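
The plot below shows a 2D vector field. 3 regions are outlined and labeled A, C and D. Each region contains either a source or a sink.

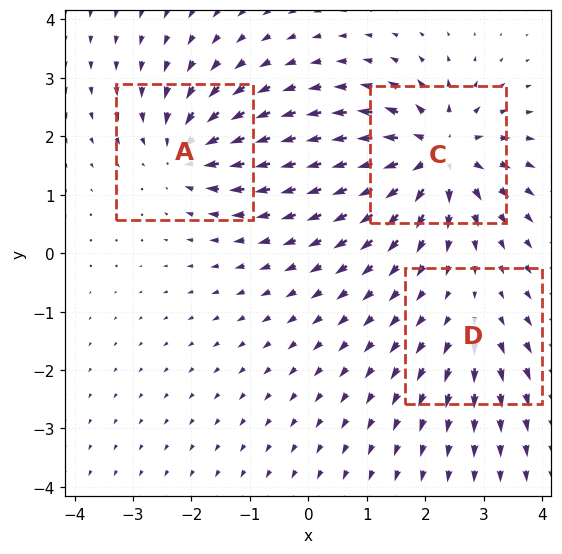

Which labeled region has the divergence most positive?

Divergence at each region's feature centre — A: about -4, C: about +6, D: about +2. Region C is most positive.

C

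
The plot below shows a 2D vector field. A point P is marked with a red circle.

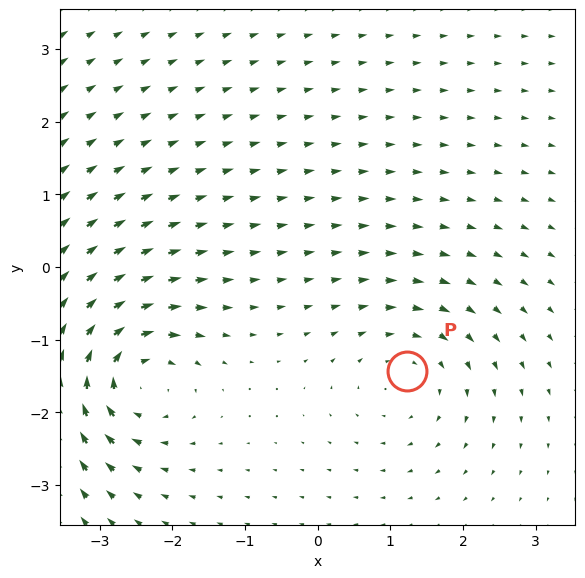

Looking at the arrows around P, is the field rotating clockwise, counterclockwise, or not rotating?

clockwise

Near P at (1.2, -1.4) the arrows circulate clockwise. The curl (z-component) there is about -3; negative curl means clockwise rotation.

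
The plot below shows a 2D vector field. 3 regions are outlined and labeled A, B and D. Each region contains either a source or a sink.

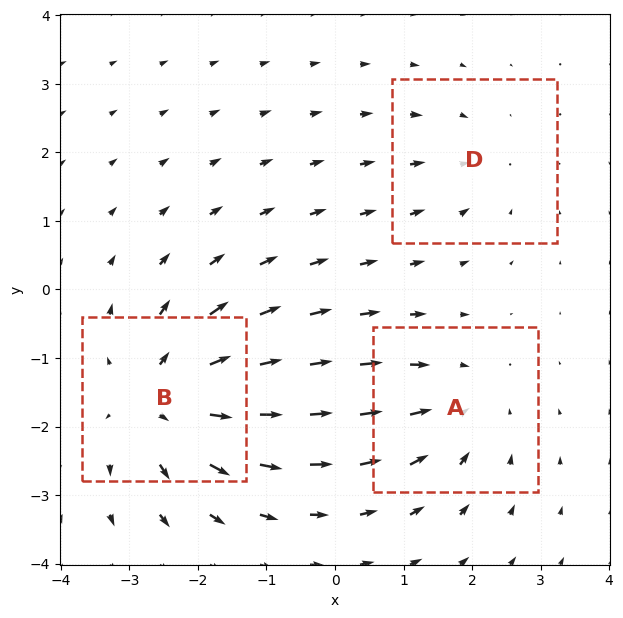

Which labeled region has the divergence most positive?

B

Divergence at each region's feature centre — A: about -3, B: about +5, D: about -2. Region B is most positive.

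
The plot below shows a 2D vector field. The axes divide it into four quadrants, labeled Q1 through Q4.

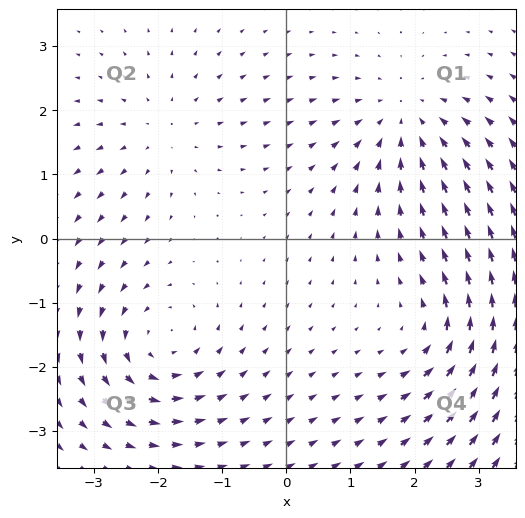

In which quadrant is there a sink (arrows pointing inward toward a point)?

Q1

The sink sits at approximately (1.9, 1.9), which lies in quadrant Q1. The divergence there is about -4, negative as expected for a sink.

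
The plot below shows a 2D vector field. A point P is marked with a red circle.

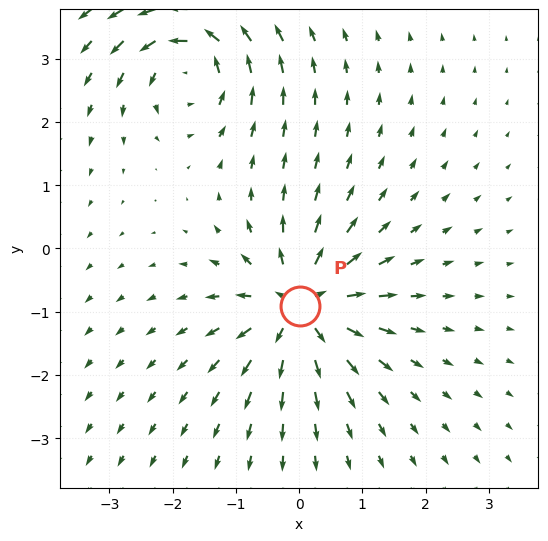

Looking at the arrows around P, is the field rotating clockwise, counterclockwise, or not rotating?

not rotating

Near P at (0.0, -0.9) the arrows show no circulation. The curl there is ≈0.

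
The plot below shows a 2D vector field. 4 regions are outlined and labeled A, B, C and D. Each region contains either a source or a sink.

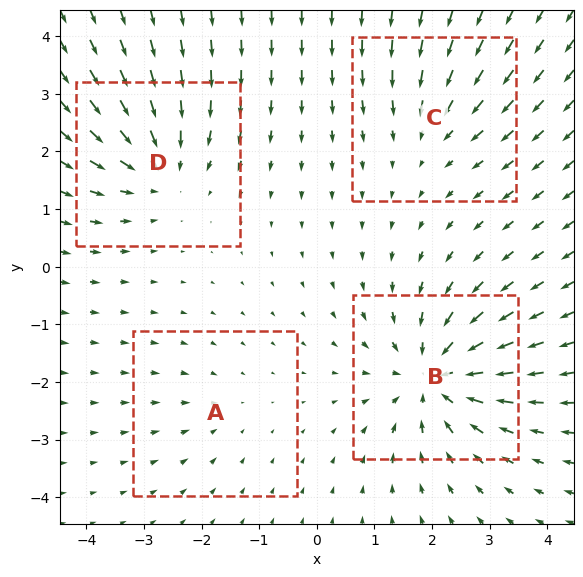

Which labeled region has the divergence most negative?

Divergence at each region's feature centre — A: about -2, B: about -7, C: about -3, D: about -5. Region B is most negative.

B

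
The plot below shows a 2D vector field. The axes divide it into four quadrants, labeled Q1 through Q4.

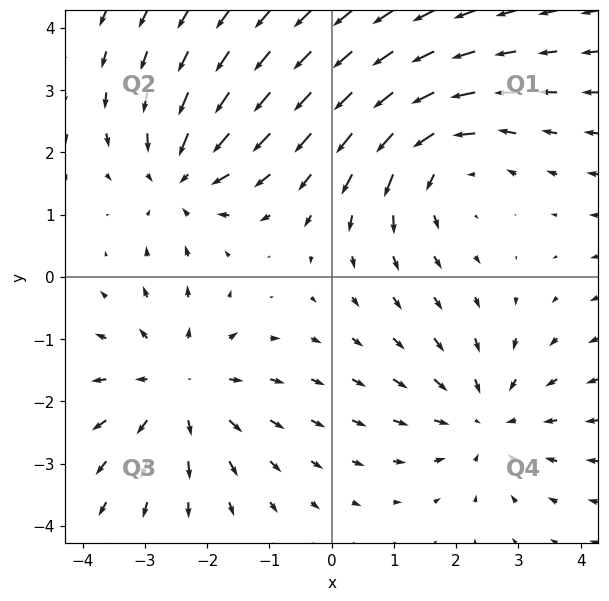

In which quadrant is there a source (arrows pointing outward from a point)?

Q3

The source sits at approximately (-2.5, -1.8), which lies in quadrant Q3. The divergence there is about +3, positive as expected for a source.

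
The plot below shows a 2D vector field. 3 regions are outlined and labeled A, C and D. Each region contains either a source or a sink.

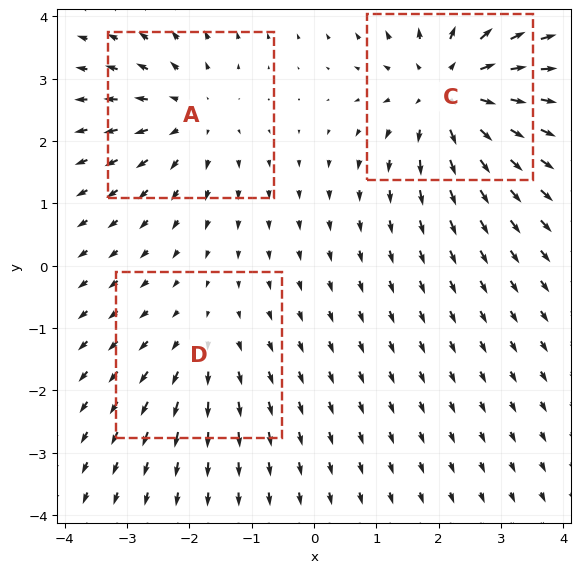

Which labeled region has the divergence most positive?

Divergence at each region's feature centre — A: about +3, C: about +5, D: about +2. Region C is most positive.

C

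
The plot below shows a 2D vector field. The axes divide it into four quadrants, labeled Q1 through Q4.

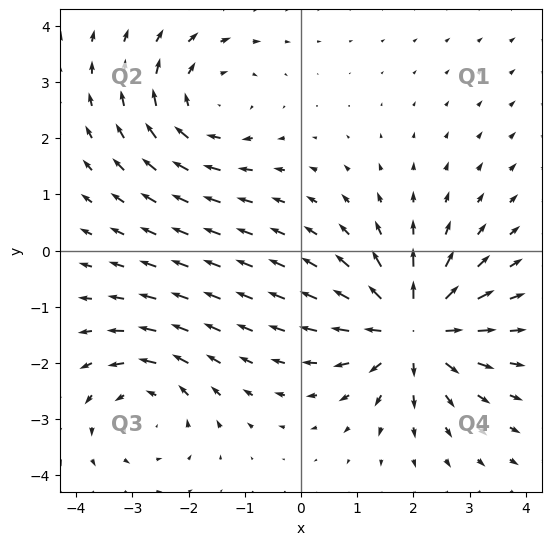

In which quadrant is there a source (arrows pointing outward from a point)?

Q4

The source sits at approximately (2.0, -1.4), which lies in quadrant Q4. The divergence there is about +6, positive as expected for a source.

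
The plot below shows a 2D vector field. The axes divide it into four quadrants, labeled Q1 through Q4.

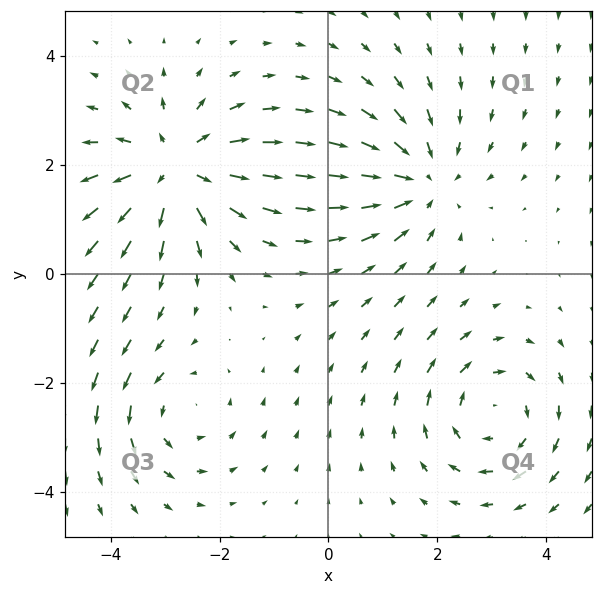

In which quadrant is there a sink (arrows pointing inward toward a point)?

The sink sits at approximately (1.7, 1.7), which lies in quadrant Q1. The divergence there is about -4, negative as expected for a sink.

Q1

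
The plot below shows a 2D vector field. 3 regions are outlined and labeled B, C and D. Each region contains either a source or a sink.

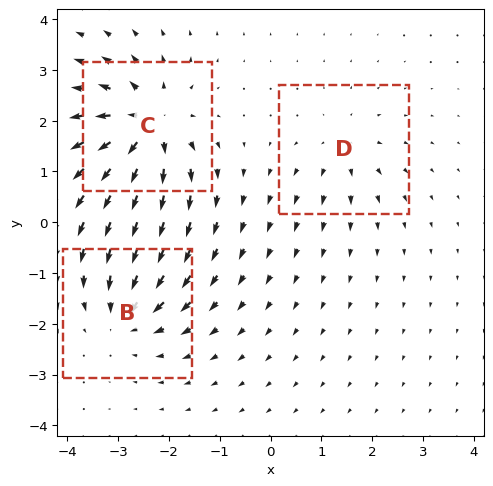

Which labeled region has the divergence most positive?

Divergence at each region's feature centre — B: about -4, C: about +6, D: about +3. Region C is most positive.

C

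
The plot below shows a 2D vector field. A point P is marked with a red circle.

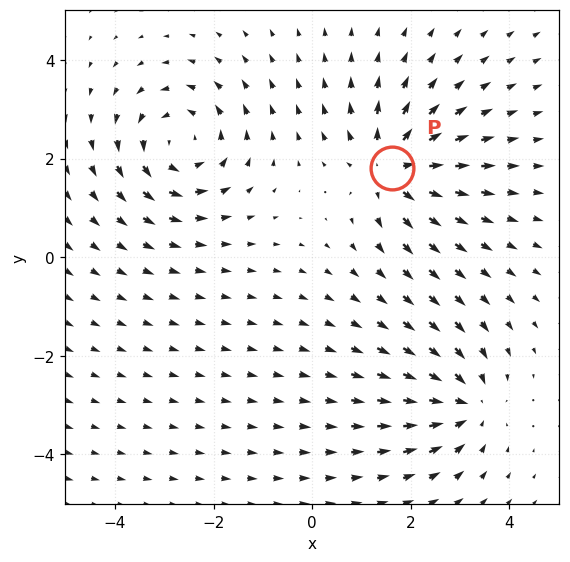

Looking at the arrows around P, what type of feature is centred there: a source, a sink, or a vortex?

At P (1.6, 1.8) the arrows spread outward. Divergence about +5, curl ≈0 — positive divergence with near-zero curl is a source.

source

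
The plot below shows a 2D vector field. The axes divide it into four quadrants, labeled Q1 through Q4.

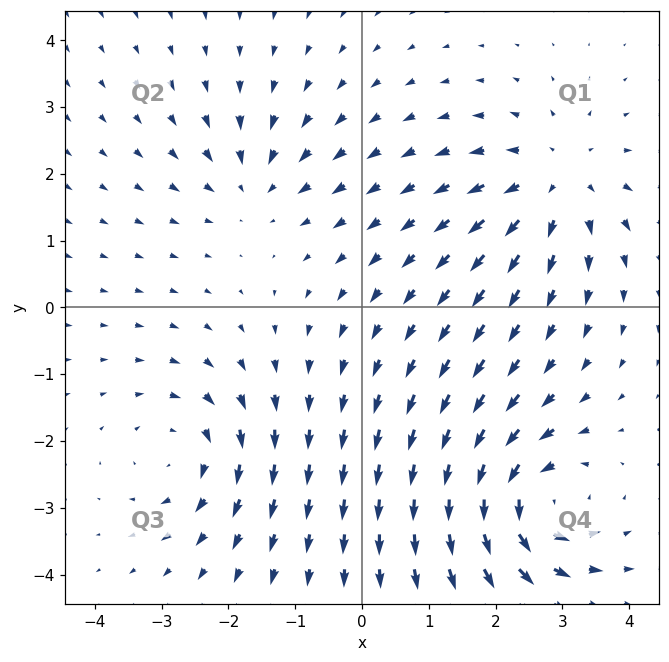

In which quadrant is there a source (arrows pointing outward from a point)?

Q1

The source sits at approximately (2.9, 1.9), which lies in quadrant Q1. The divergence there is about +4, positive as expected for a source.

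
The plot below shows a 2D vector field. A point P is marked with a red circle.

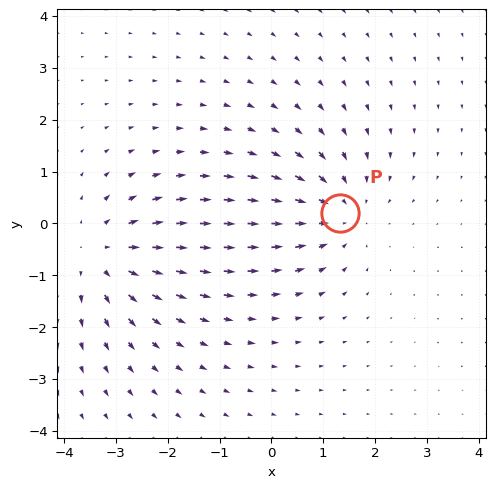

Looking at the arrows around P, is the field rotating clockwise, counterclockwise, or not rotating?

Near P at (1.3, 0.2) the arrows show no circulation. The curl there is ≈0.

not rotating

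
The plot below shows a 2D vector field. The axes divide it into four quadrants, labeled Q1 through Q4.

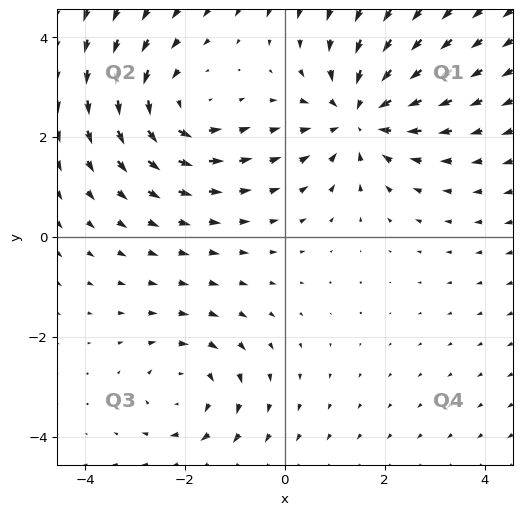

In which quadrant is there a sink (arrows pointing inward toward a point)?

Q1

The sink sits at approximately (1.5, 2.4), which lies in quadrant Q1. The divergence there is about -4, negative as expected for a sink.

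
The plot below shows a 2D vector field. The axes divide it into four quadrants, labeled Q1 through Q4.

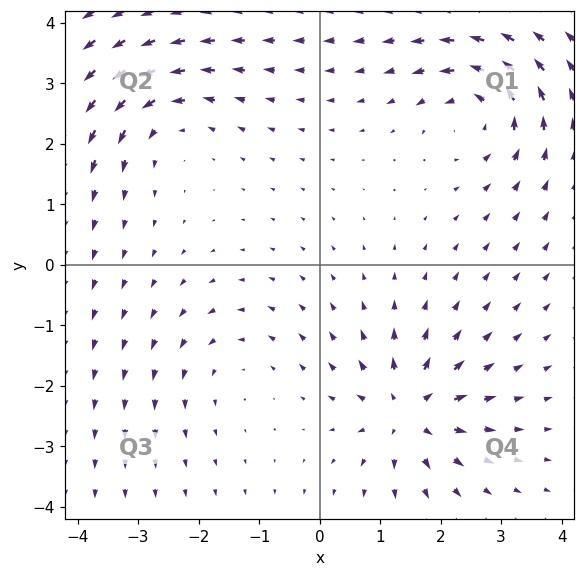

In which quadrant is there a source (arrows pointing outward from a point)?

The source sits at approximately (1.5, -2.4), which lies in quadrant Q4. The divergence there is about +7, positive as expected for a source.

Q4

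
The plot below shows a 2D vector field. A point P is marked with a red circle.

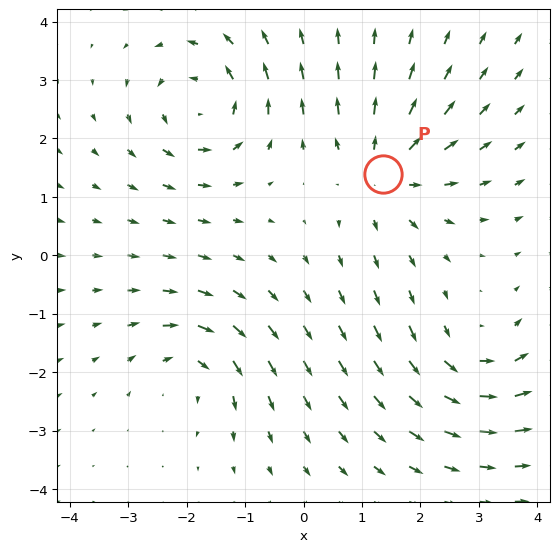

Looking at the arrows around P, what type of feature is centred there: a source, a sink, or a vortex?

source

At P (1.4, 1.4) the arrows spread outward. Divergence about +5, curl ≈0 — positive divergence with near-zero curl is a source.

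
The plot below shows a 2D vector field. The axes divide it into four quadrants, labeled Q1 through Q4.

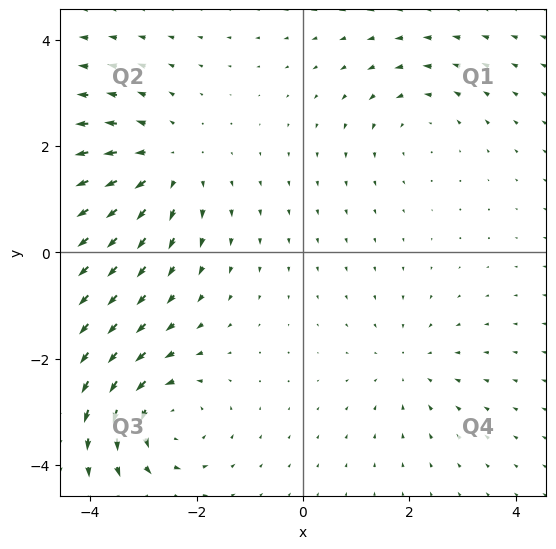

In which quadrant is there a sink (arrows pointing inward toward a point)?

Q4

The sink sits at approximately (2.0, -2.1), which lies in quadrant Q4. The divergence there is about -3, negative as expected for a sink.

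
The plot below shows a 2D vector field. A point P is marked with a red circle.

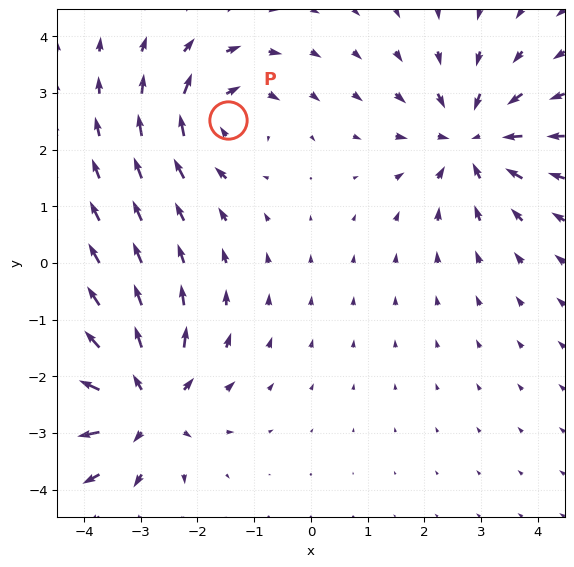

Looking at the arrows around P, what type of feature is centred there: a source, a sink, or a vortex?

At P (-1.5, 2.5) the arrows circulate clockwise. Divergence ≈0, curl about -4 — near-zero divergence with nonzero curl is a vortex.

vortex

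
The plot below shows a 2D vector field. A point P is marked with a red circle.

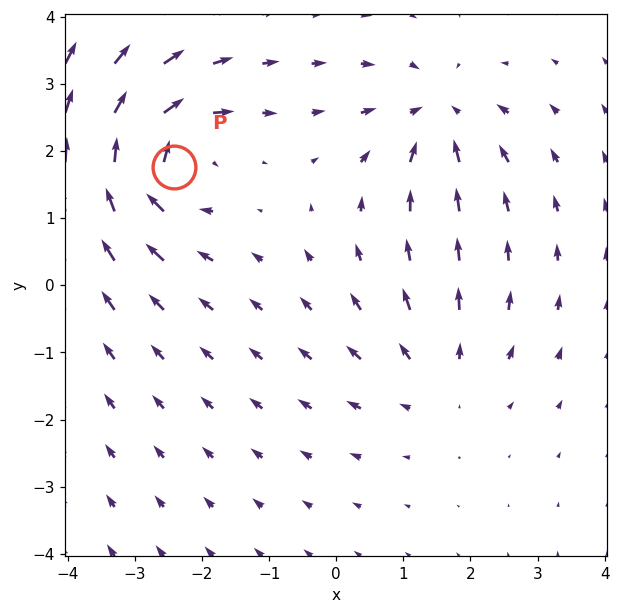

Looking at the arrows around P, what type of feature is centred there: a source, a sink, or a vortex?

At P (-2.4, 1.8) the arrows circulate clockwise. Divergence ≈0, curl about -6 — near-zero divergence with nonzero curl is a vortex.

vortex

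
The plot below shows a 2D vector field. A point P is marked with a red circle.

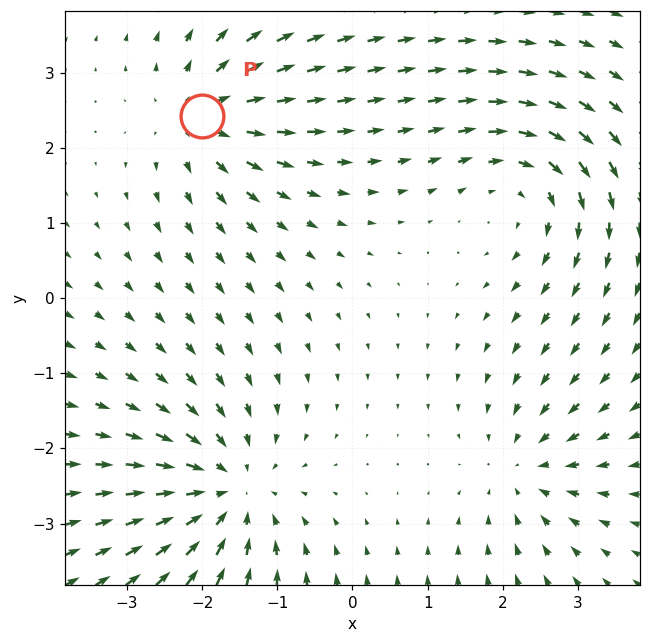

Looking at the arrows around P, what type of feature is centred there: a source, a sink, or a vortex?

At P (-2.0, 2.4) the arrows spread outward. Divergence about +4, curl ≈0 — positive divergence with near-zero curl is a source.

source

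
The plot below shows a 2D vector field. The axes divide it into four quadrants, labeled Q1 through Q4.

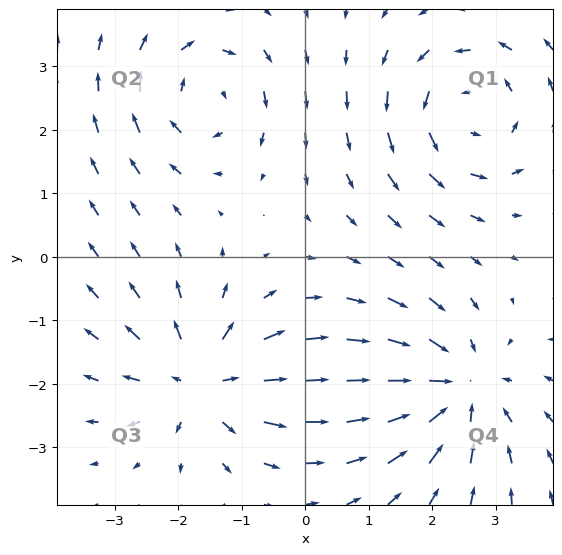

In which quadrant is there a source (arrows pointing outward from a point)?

Q3

The source sits at approximately (-1.6, -2.0), which lies in quadrant Q3. The divergence there is about +5, positive as expected for a source.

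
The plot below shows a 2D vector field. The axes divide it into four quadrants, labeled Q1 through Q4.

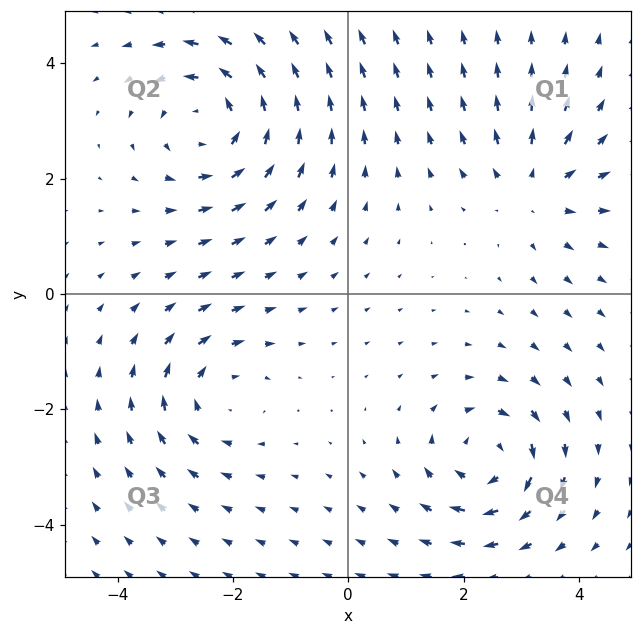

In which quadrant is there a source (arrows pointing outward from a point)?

The source sits at approximately (3.2, 1.8), which lies in quadrant Q1. The divergence there is about +3, positive as expected for a source.

Q1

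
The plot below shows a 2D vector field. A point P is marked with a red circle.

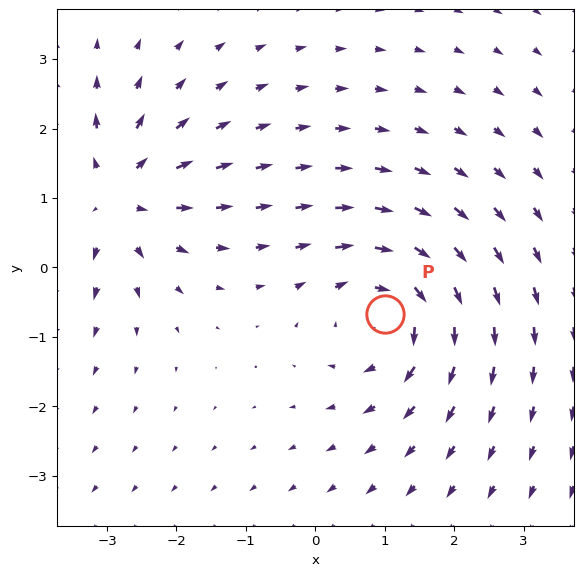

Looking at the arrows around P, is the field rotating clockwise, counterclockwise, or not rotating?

Near P at (1.0, -0.7) the arrows circulate clockwise. The curl (z-component) there is about -4; negative curl means clockwise rotation.

clockwise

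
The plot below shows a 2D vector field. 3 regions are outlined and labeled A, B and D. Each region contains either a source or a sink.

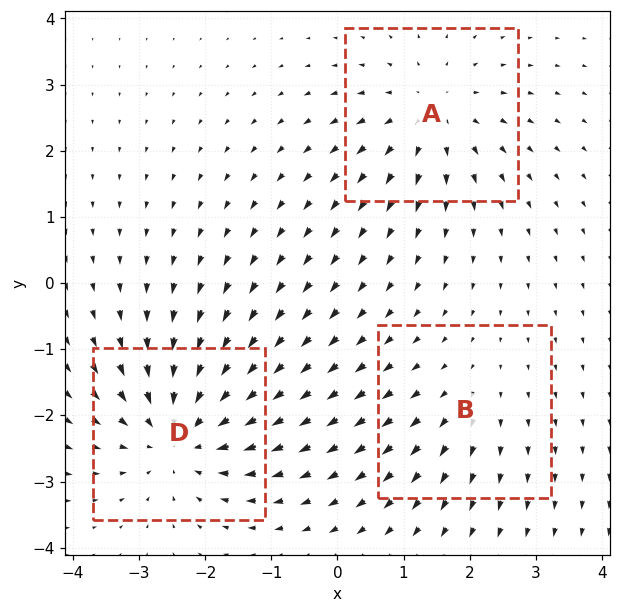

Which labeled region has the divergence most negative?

Divergence at each region's feature centre — A: about +3, B: about +2, D: about -4. Region D is most negative.

D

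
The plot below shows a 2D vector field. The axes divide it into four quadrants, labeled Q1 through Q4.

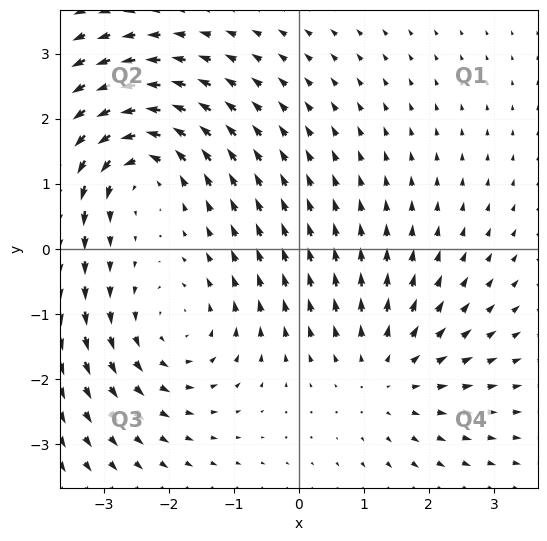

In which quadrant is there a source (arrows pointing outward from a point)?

Q4

The source sits at approximately (1.4, -1.9), which lies in quadrant Q4. The divergence there is about +3, positive as expected for a source.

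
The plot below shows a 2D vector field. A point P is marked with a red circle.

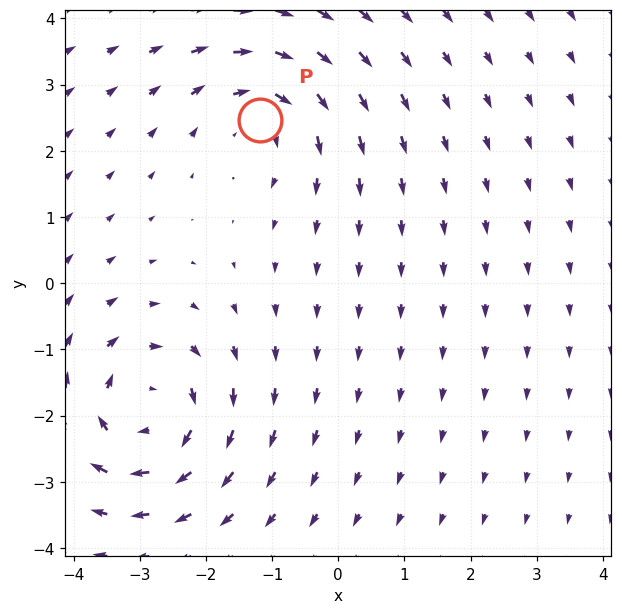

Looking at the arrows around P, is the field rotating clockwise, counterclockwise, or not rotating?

clockwise

Near P at (-1.2, 2.5) the arrows circulate clockwise. The curl (z-component) there is about -4; negative curl means clockwise rotation.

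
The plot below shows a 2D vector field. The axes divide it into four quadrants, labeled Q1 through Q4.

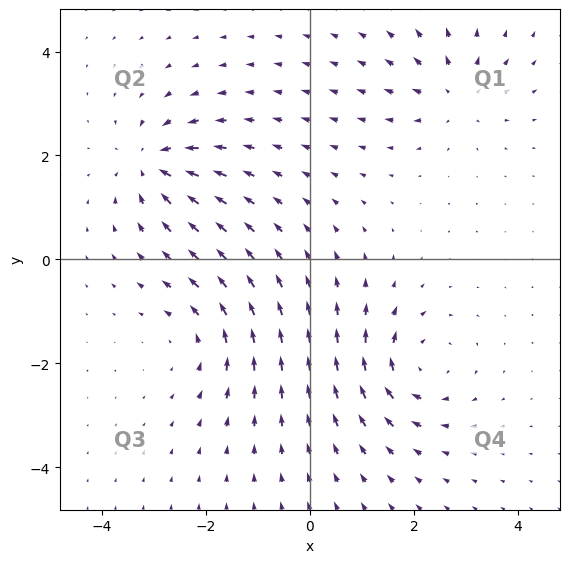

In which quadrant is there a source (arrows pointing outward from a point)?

The source sits at approximately (2.8, 3.2), which lies in quadrant Q1. The divergence there is about +4, positive as expected for a source.

Q1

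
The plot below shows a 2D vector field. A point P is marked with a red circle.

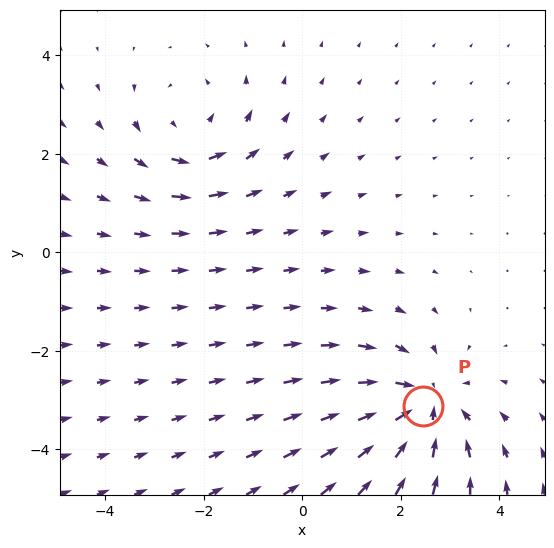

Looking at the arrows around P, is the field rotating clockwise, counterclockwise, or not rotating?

Near P at (2.5, -3.1) the arrows show no circulation. The curl there is ≈0.

not rotating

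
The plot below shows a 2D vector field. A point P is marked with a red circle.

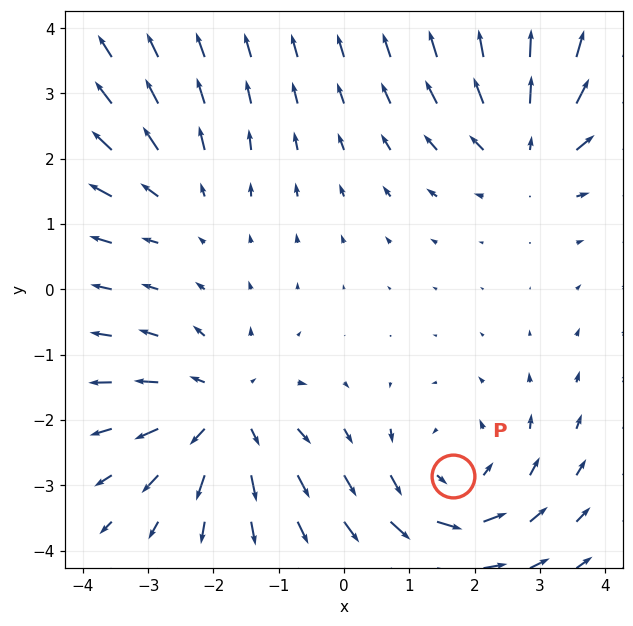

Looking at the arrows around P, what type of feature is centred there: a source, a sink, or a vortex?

At P (1.7, -2.8) the arrows circulate counterclockwise. Divergence ≈0, curl about +4 — near-zero divergence with nonzero curl is a vortex.

vortex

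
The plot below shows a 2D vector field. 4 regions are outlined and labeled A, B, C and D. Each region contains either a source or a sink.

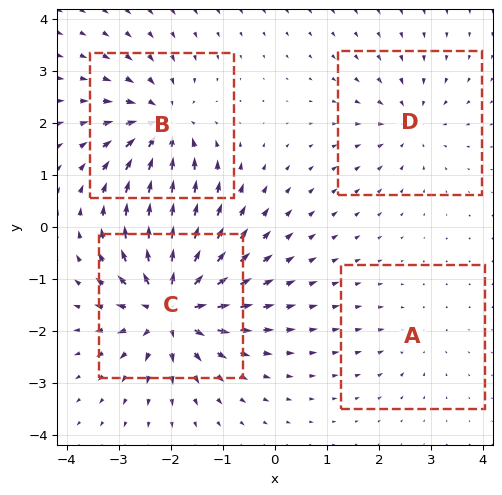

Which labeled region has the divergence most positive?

Divergence at each region's feature centre — A: about -2, B: about -6, C: about +9, D: about -4. Region C is most positive.

C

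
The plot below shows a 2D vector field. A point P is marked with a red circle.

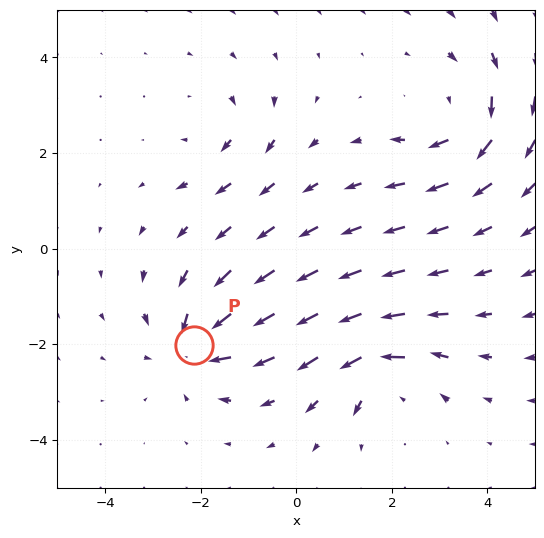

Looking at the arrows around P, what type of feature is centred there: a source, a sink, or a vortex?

At P (-2.1, -2.0) the arrows converge inward. Divergence about -6, curl ≈0 — negative divergence with near-zero curl is a sink.

sink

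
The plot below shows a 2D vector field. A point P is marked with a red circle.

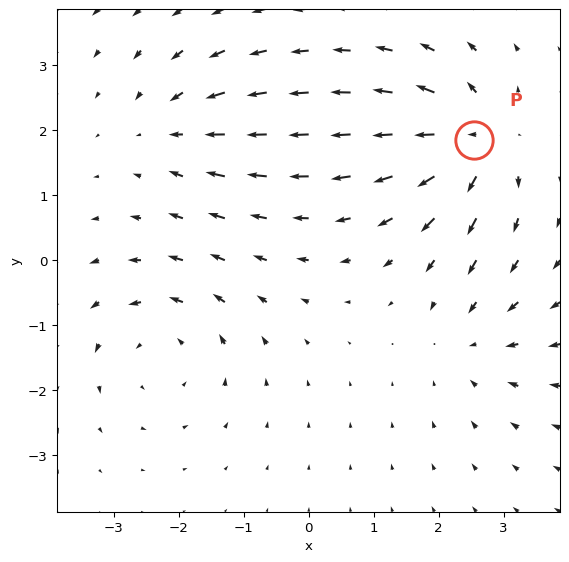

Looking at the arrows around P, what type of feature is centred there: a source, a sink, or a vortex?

source

At P (2.5, 1.8) the arrows spread outward. Divergence about +6, curl ≈0 — positive divergence with near-zero curl is a source.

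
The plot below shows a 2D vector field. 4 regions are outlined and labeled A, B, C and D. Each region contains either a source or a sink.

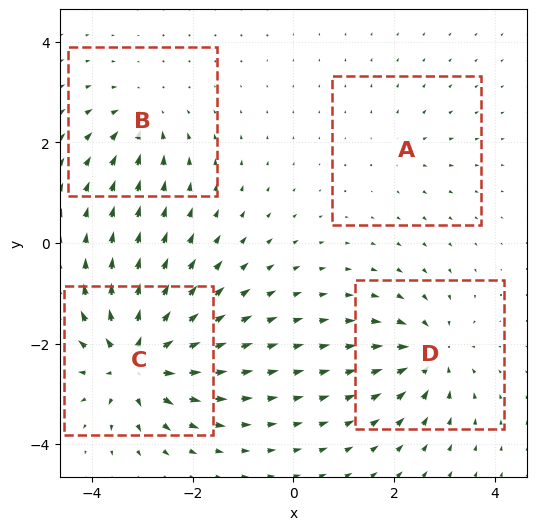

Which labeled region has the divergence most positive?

C

Divergence at each region's feature centre — A: about +2, B: about -4, C: about +9, D: about -6. Region C is most positive.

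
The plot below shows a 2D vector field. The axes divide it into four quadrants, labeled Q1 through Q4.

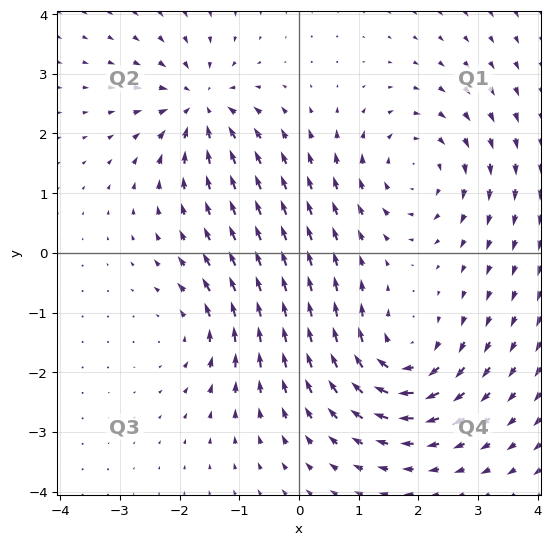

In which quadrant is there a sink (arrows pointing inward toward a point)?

The sink sits at approximately (-1.7, 2.5), which lies in quadrant Q2. The divergence there is about -5, negative as expected for a sink.

Q2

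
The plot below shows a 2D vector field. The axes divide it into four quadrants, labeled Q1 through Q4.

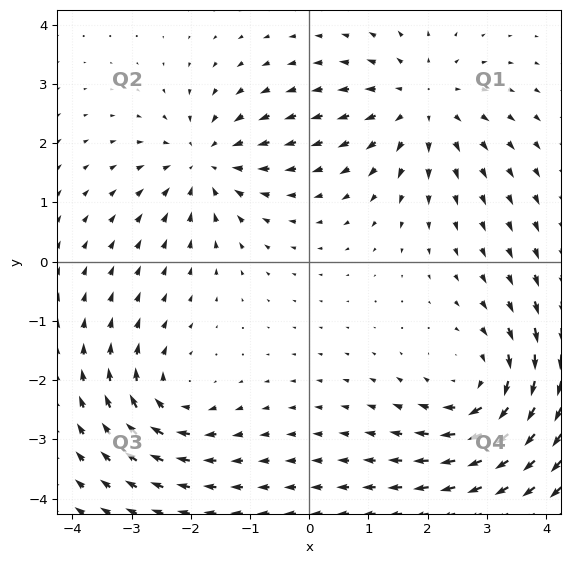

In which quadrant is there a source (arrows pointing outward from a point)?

Q1

The source sits at approximately (1.9, 2.7), which lies in quadrant Q1. The divergence there is about +4, positive as expected for a source.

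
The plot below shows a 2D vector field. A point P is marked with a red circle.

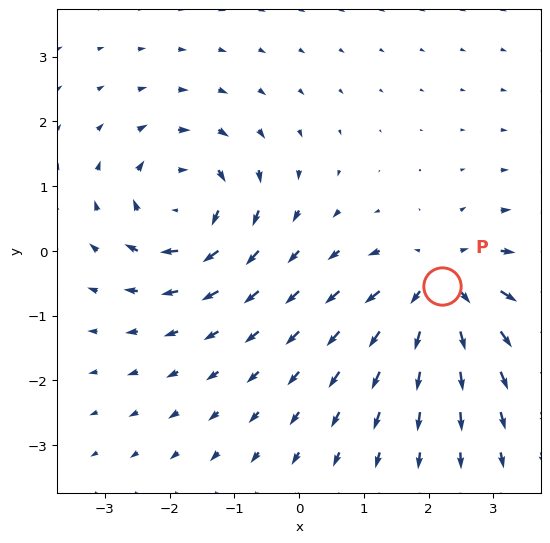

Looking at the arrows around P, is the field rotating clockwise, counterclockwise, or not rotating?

Near P at (2.2, -0.5) the arrows show no circulation. The curl there is ≈0.

not rotating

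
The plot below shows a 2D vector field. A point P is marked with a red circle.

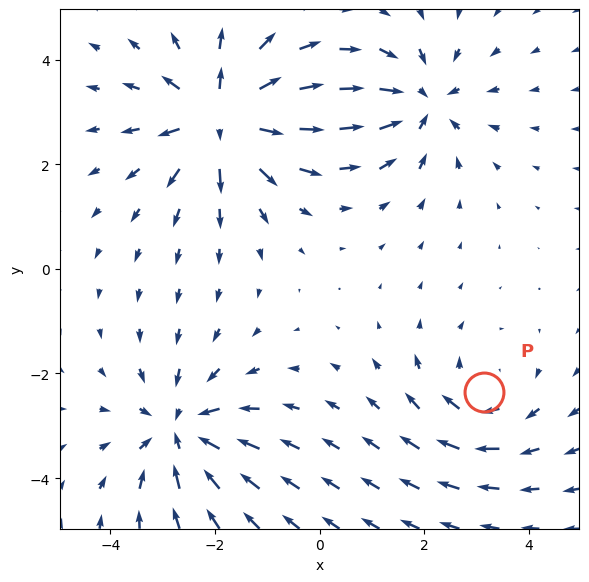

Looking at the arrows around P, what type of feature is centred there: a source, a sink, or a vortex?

At P (3.1, -2.4) the arrows circulate clockwise. Divergence ≈0, curl about -3 — near-zero divergence with nonzero curl is a vortex.

vortex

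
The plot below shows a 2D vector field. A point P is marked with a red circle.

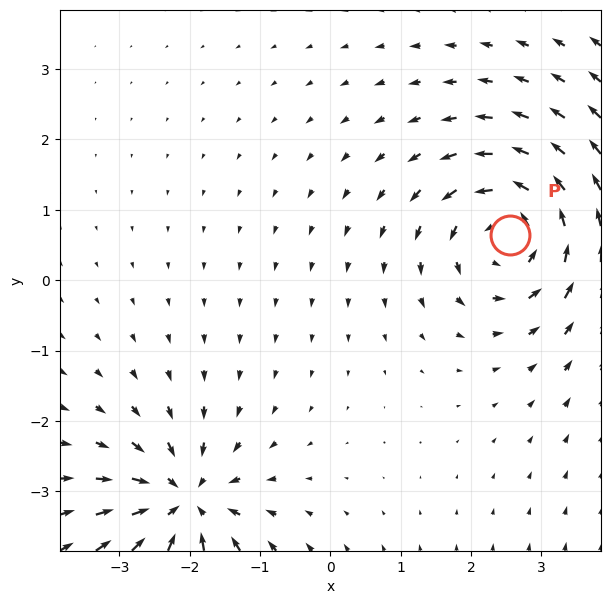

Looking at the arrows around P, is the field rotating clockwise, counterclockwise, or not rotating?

Near P at (2.5, 0.6) the arrows circulate counterclockwise. The curl (z-component) there is about +5; positive curl means counterclockwise rotation.

counterclockwise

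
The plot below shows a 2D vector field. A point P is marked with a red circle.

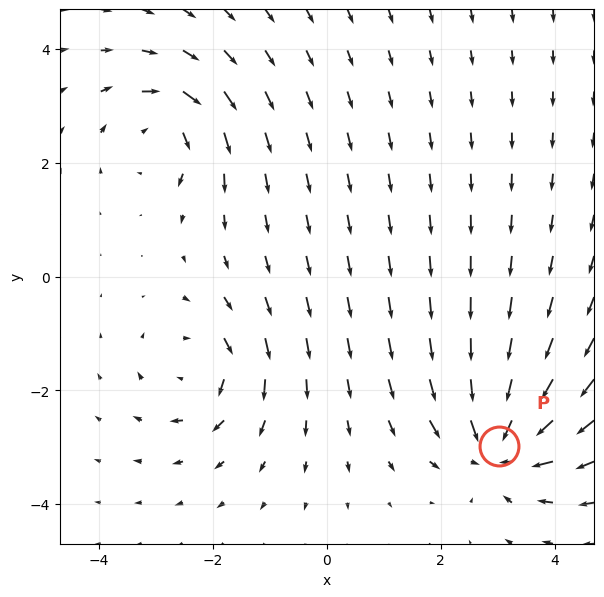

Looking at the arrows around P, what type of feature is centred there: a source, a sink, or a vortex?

At P (3.0, -3.0) the arrows converge inward. Divergence about -5, curl ≈0 — negative divergence with near-zero curl is a sink.

sink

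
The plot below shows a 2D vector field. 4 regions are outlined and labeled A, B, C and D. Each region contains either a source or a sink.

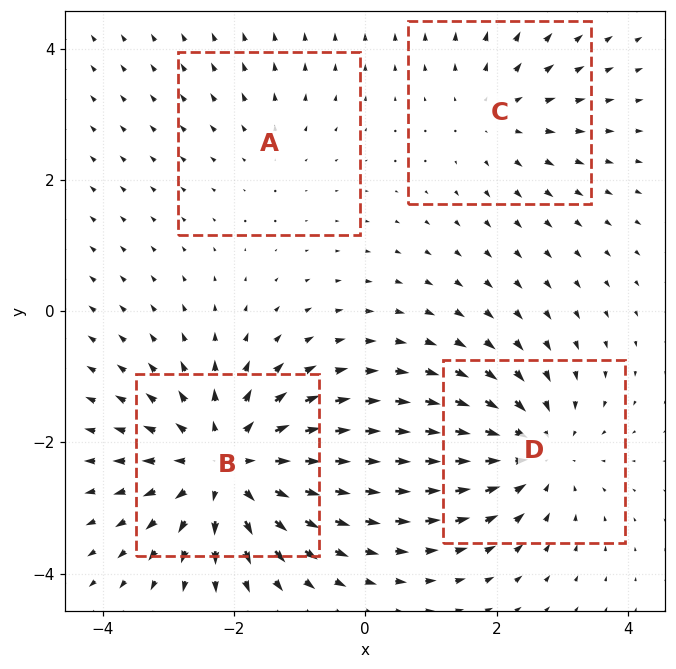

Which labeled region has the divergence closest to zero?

A

Divergence at each region's feature centre — A: about +2, B: about +6, C: about +3, D: about -4. Region A is closest to zero.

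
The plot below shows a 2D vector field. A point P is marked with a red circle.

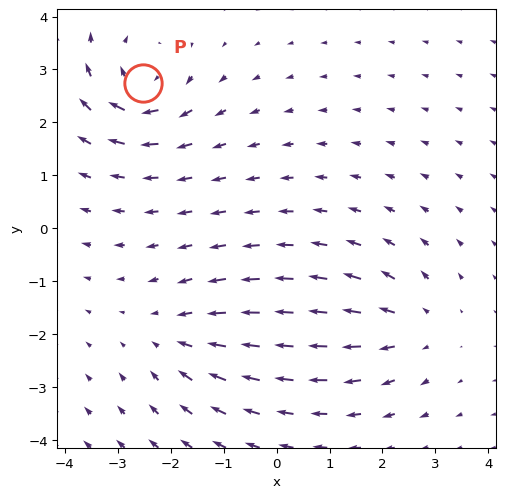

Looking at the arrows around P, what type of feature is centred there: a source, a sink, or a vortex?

vortex

At P (-2.5, 2.8) the arrows circulate clockwise. Divergence ≈0, curl about -5 — near-zero divergence with nonzero curl is a vortex.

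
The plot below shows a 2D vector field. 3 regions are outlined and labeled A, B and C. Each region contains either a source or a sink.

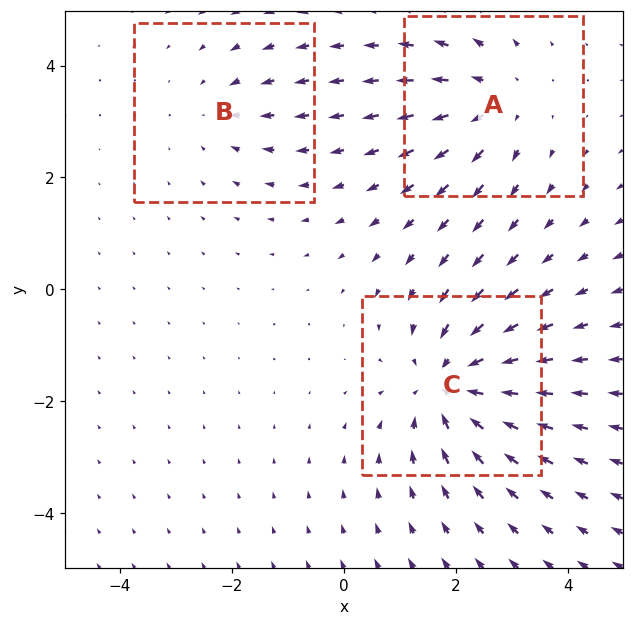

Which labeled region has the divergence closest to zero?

Divergence at each region's feature centre — A: about +3, B: about -2, C: about -4. Region B is closest to zero.

B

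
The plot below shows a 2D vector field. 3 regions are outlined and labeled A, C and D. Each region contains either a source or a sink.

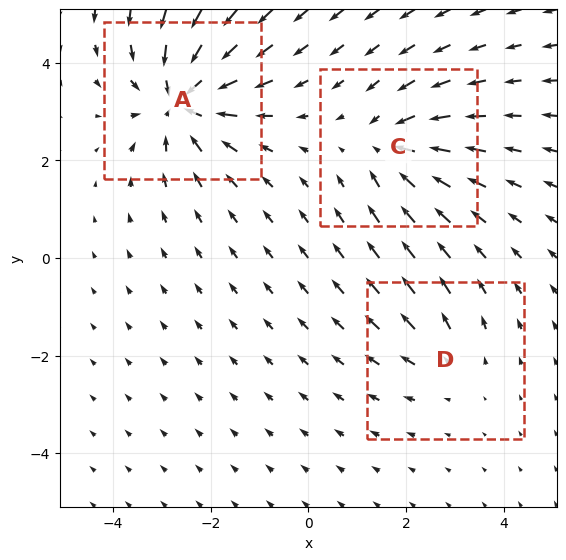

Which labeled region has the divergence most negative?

Divergence at each region's feature centre — A: about -6, C: about -4, D: about +2. Region A is most negative.

A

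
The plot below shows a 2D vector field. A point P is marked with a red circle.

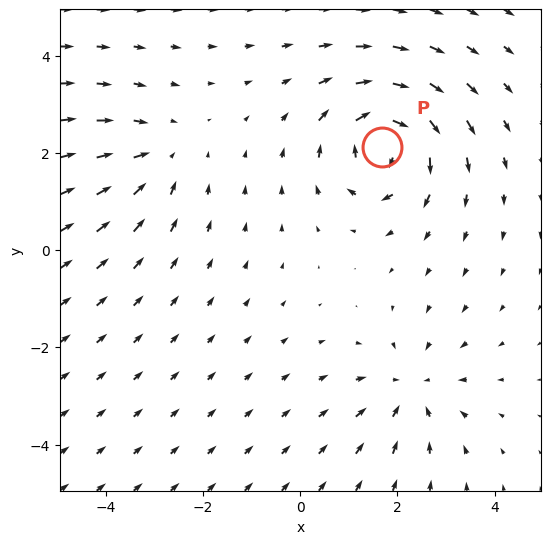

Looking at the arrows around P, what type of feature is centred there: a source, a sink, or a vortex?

vortex

At P (1.7, 2.1) the arrows circulate clockwise. Divergence ≈0, curl about -6 — near-zero divergence with nonzero curl is a vortex.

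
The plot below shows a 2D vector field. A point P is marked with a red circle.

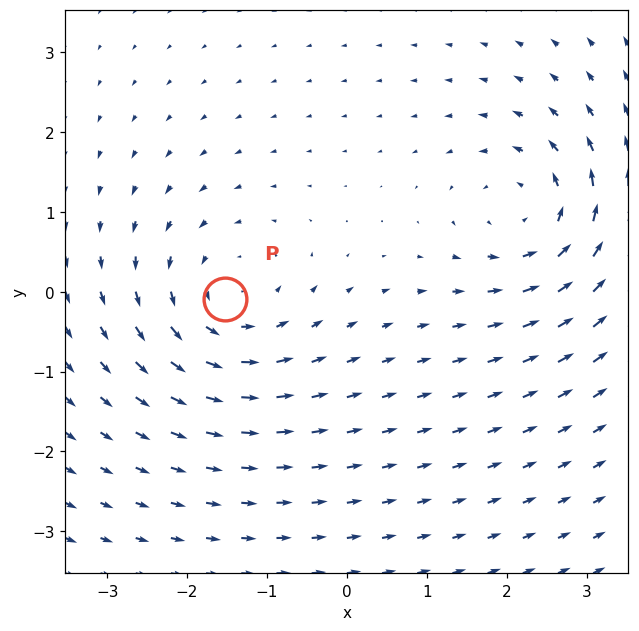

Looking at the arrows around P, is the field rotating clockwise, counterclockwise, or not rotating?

counterclockwise

Near P at (-1.5, -0.1) the arrows circulate counterclockwise. The curl (z-component) there is about +4; positive curl means counterclockwise rotation.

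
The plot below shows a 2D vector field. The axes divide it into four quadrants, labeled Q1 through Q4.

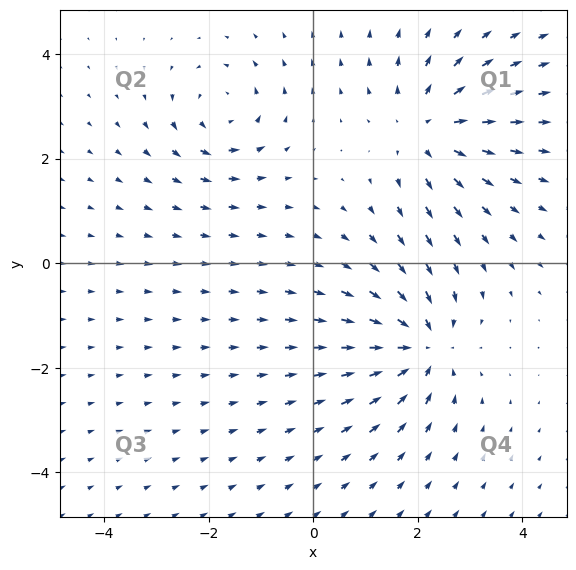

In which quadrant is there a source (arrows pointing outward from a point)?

Q1

The source sits at approximately (2.2, 2.6), which lies in quadrant Q1. The divergence there is about +4, positive as expected for a source.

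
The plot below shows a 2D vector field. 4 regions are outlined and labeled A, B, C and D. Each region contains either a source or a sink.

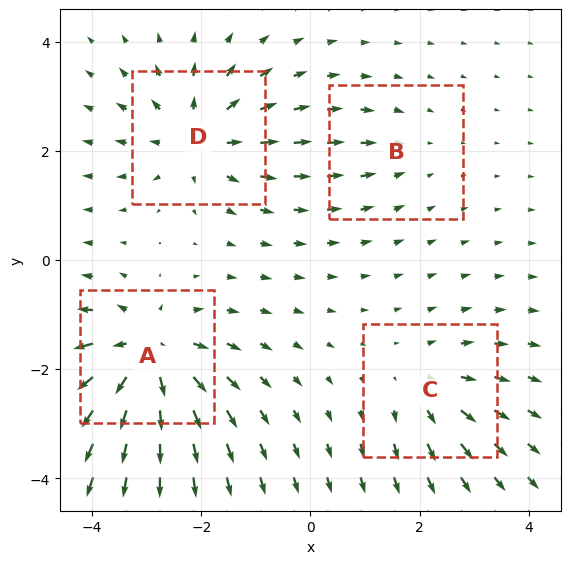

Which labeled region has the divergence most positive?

Divergence at each region's feature centre — A: about +7, B: about -2, C: about +4, D: about +5. Region A is most positive.

A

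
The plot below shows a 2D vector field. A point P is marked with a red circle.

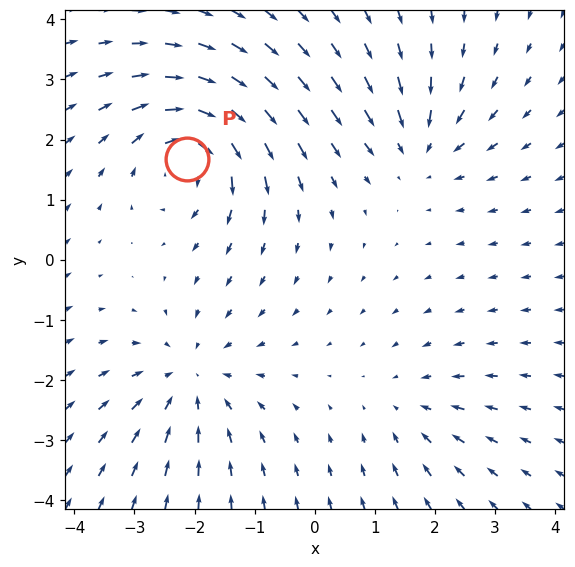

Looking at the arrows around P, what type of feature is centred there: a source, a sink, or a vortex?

At P (-2.1, 1.7) the arrows circulate clockwise. Divergence ≈0, curl about -6 — near-zero divergence with nonzero curl is a vortex.

vortex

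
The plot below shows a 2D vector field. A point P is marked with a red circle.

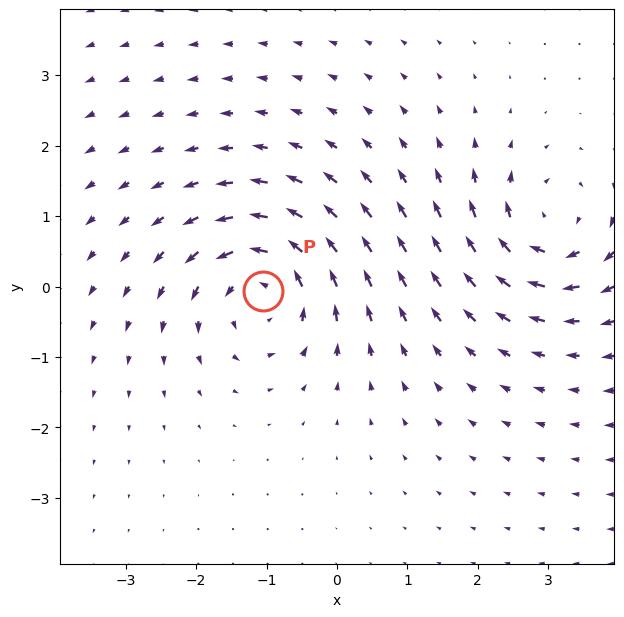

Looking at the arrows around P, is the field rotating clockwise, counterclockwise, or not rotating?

counterclockwise

Near P at (-1.0, -0.1) the arrows circulate counterclockwise. The curl (z-component) there is about +6; positive curl means counterclockwise rotation.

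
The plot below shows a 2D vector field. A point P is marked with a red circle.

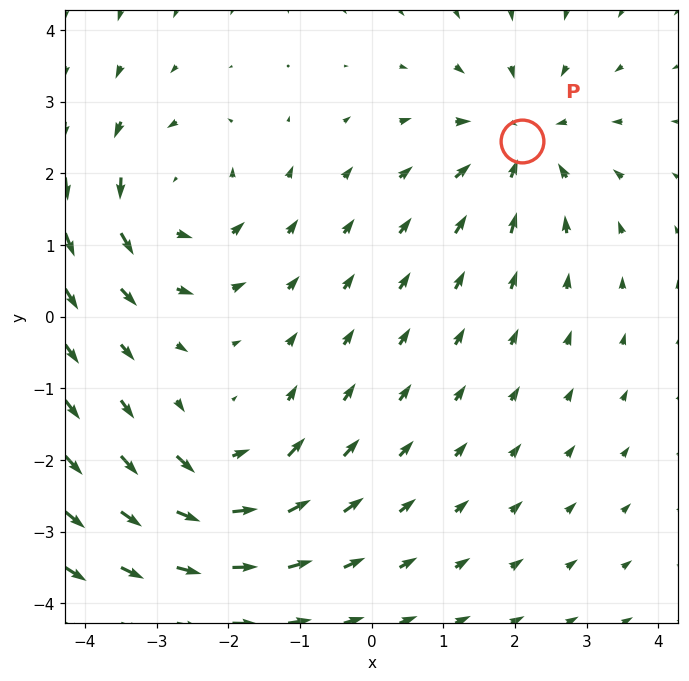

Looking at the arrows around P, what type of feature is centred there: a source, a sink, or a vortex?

At P (2.1, 2.5) the arrows converge inward. Divergence about -3, curl ≈0 — negative divergence with near-zero curl is a sink.

sink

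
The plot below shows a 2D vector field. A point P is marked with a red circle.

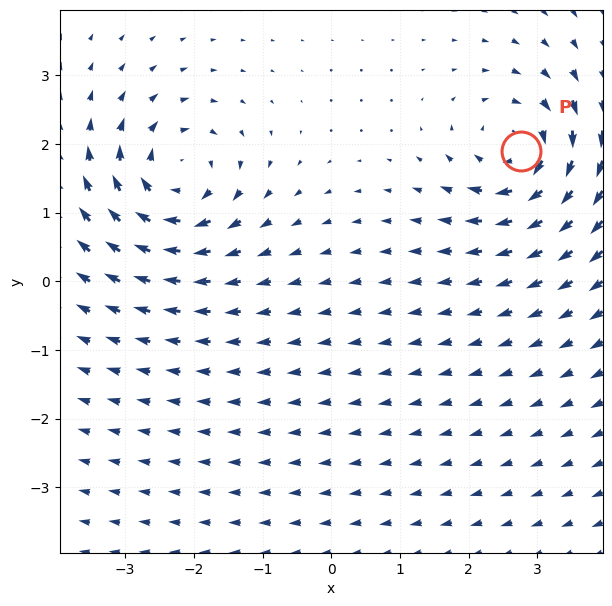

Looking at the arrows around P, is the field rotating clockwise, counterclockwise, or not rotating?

clockwise

Near P at (2.8, 1.9) the arrows circulate clockwise. The curl (z-component) there is about -7; negative curl means clockwise rotation.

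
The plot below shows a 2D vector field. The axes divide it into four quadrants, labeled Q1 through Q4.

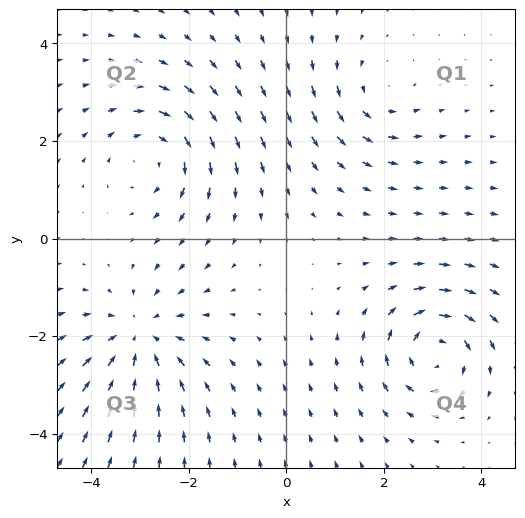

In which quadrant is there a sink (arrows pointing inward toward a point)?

The sink sits at approximately (-3.0, -2.0), which lies in quadrant Q3. The divergence there is about -4, negative as expected for a sink.

Q3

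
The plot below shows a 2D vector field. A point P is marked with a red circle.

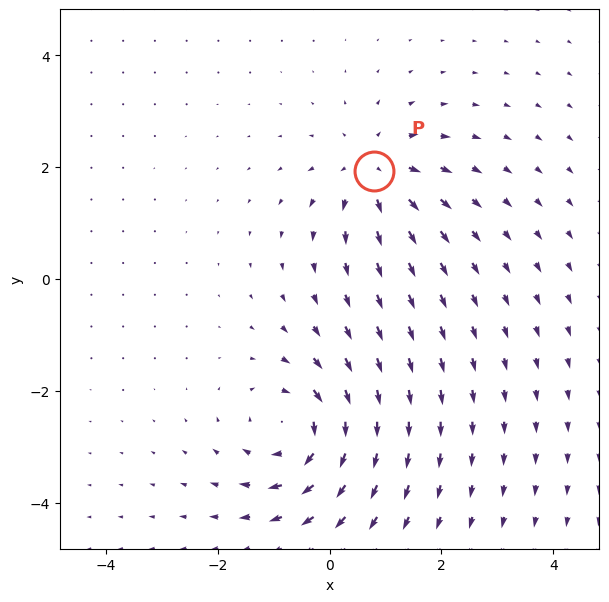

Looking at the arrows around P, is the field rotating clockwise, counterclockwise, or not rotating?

Near P at (0.8, 1.9) the arrows show no circulation. The curl there is ≈0.

not rotating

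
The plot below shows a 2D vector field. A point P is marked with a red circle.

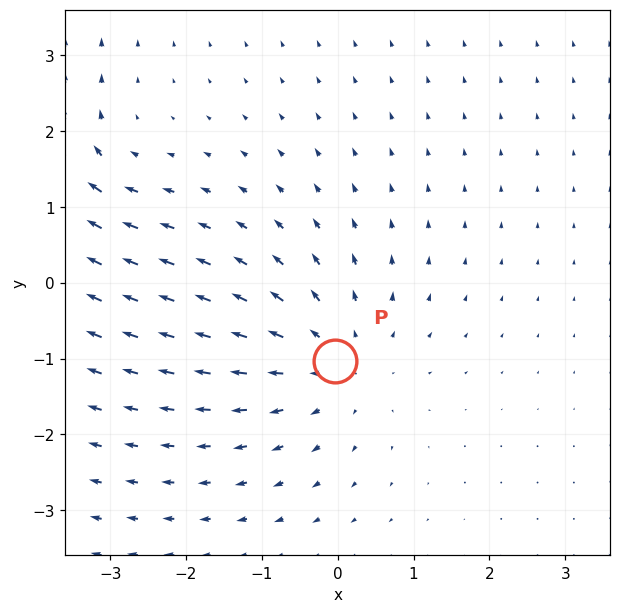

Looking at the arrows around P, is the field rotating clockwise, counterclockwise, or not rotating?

not rotating

Near P at (-0.0, -1.0) the arrows show no circulation. The curl there is ≈0.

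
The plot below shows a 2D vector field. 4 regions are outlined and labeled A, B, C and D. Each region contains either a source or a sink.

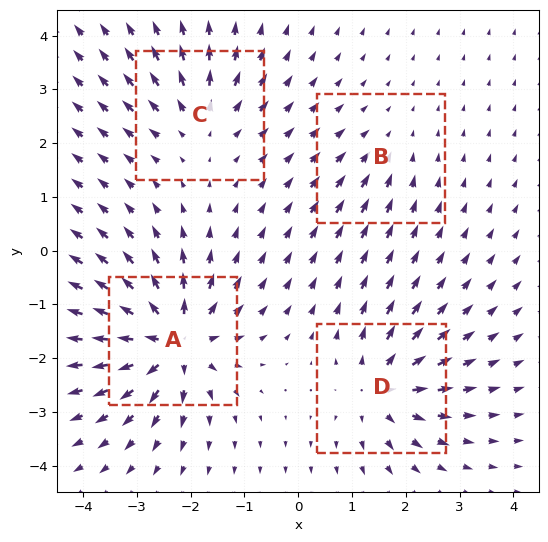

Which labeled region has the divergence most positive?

A

Divergence at each region's feature centre — A: about +9, B: about -3, C: about +4, D: about +6. Region A is most positive.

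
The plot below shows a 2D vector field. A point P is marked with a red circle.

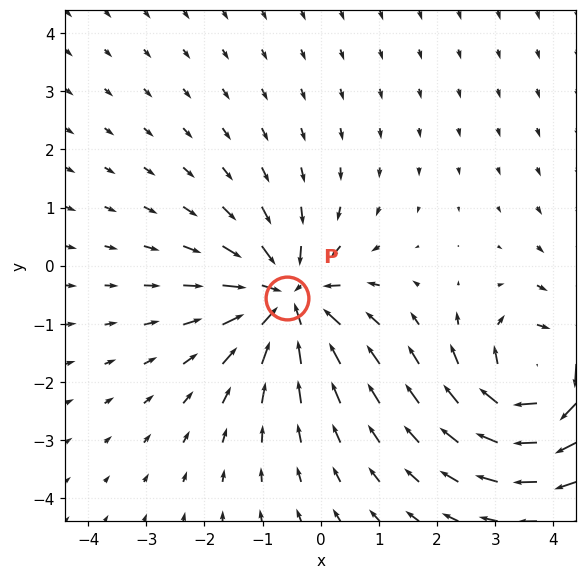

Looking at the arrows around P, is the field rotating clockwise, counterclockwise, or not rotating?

not rotating

Near P at (-0.6, -0.6) the arrows show no circulation. The curl there is ≈0.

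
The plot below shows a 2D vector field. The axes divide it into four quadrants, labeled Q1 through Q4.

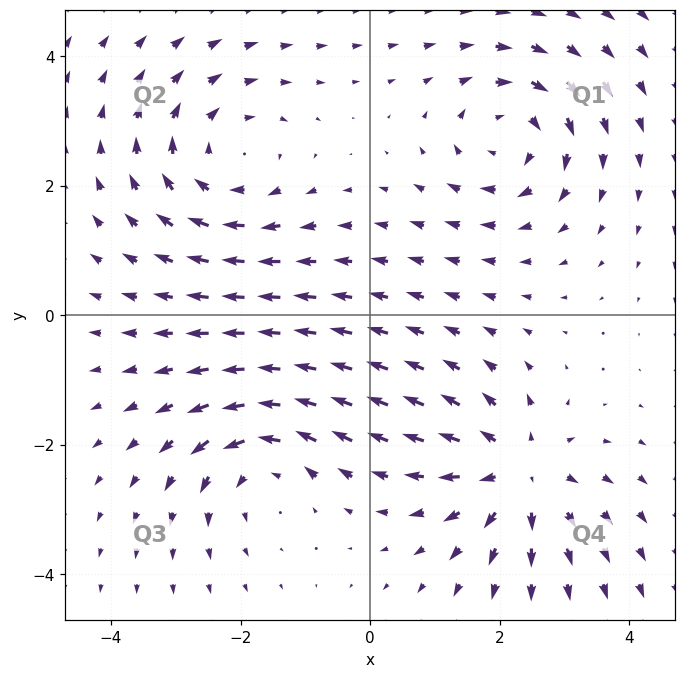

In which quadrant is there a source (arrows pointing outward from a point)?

Q4

The source sits at approximately (2.3, -2.4), which lies in quadrant Q4. The divergence there is about +4, positive as expected for a source.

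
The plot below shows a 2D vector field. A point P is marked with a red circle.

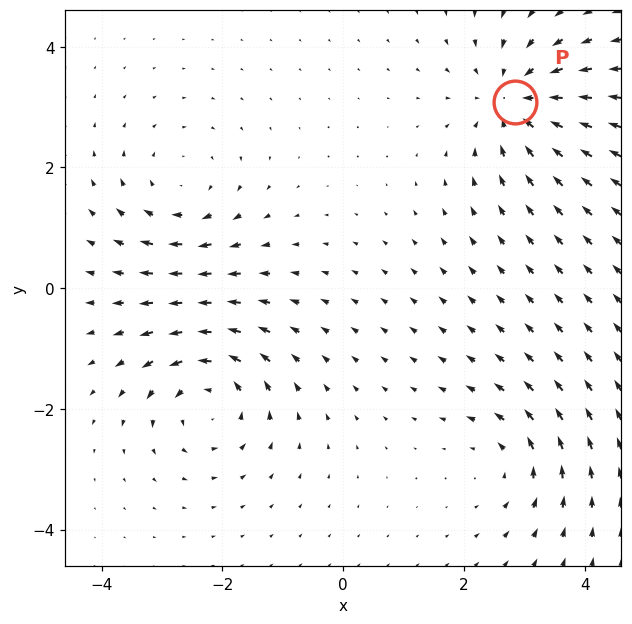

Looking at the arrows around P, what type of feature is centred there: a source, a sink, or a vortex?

sink

At P (2.9, 3.1) the arrows converge inward. Divergence about -6, curl ≈0 — negative divergence with near-zero curl is a sink.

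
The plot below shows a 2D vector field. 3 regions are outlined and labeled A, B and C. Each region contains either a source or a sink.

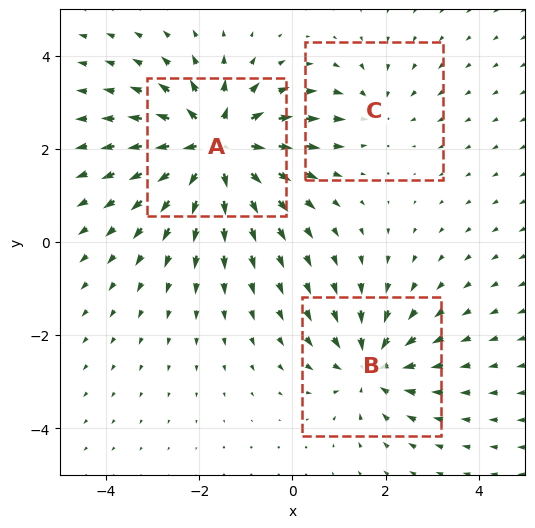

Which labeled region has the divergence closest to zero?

Divergence at each region's feature centre — A: about +6, B: about -3, C: about -2. Region C is closest to zero.

C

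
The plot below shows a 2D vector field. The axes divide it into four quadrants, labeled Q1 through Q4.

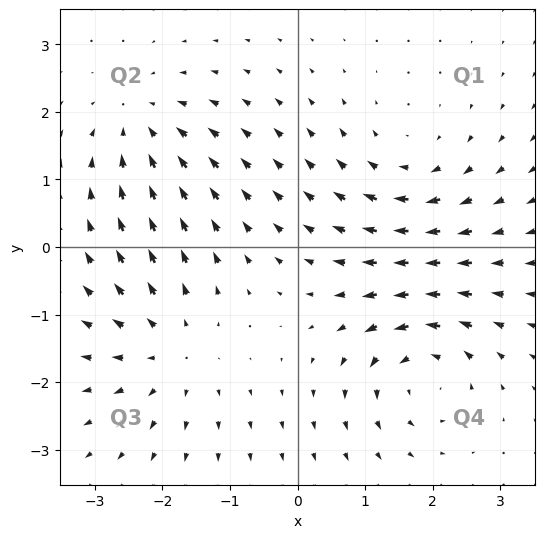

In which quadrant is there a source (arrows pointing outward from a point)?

Q3

The source sits at approximately (-1.9, -1.5), which lies in quadrant Q3. The divergence there is about +4, positive as expected for a source.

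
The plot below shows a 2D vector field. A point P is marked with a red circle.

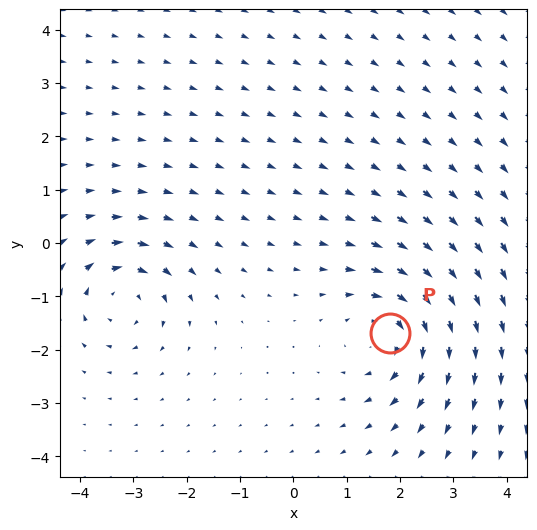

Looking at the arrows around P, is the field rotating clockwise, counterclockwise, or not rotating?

Near P at (1.8, -1.7) the arrows circulate clockwise. The curl (z-component) there is about -4; negative curl means clockwise rotation.

clockwise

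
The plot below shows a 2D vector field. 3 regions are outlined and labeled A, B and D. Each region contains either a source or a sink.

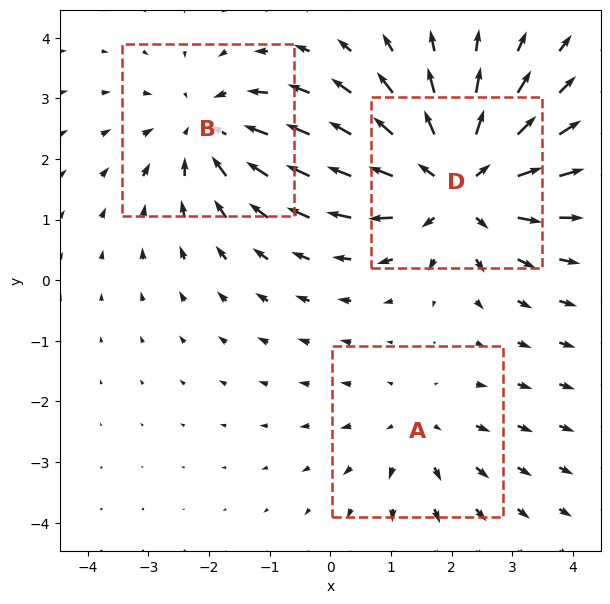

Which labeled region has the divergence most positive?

D

Divergence at each region's feature centre — A: about +2, B: about -3, D: about +4. Region D is most positive.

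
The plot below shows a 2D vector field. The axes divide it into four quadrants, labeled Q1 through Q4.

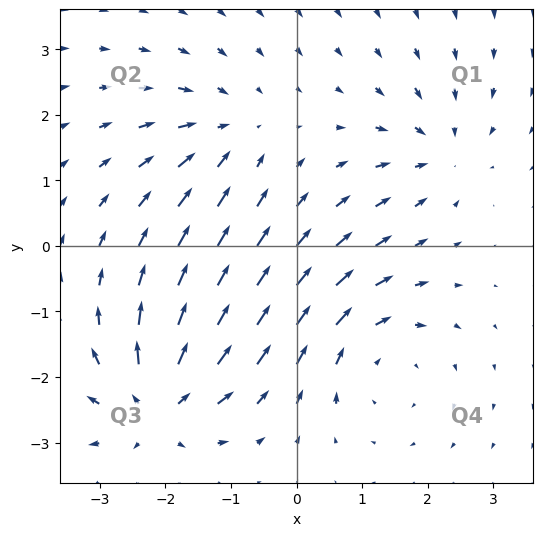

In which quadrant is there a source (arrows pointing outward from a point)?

Q3

The source sits at approximately (-2.1, -2.4), which lies in quadrant Q3. The divergence there is about +6, positive as expected for a source.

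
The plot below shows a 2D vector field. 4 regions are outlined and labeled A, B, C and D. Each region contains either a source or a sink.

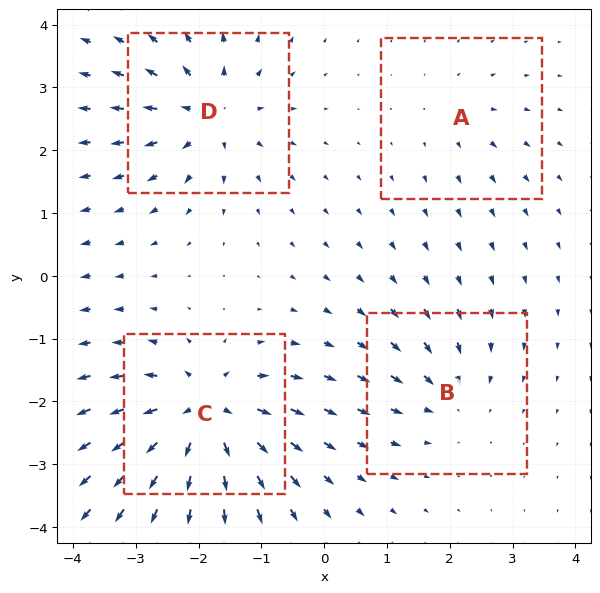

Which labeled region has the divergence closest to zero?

Divergence at each region's feature centre — A: about +3, B: about -4, C: about +9, D: about +6. Region A is closest to zero.

A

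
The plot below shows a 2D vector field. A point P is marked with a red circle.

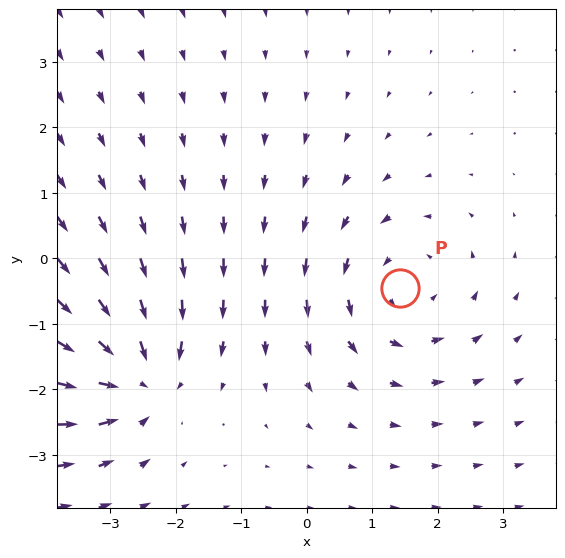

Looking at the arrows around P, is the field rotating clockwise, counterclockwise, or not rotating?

Near P at (1.4, -0.5) the arrows circulate counterclockwise. The curl (z-component) there is about +3; positive curl means counterclockwise rotation.

counterclockwise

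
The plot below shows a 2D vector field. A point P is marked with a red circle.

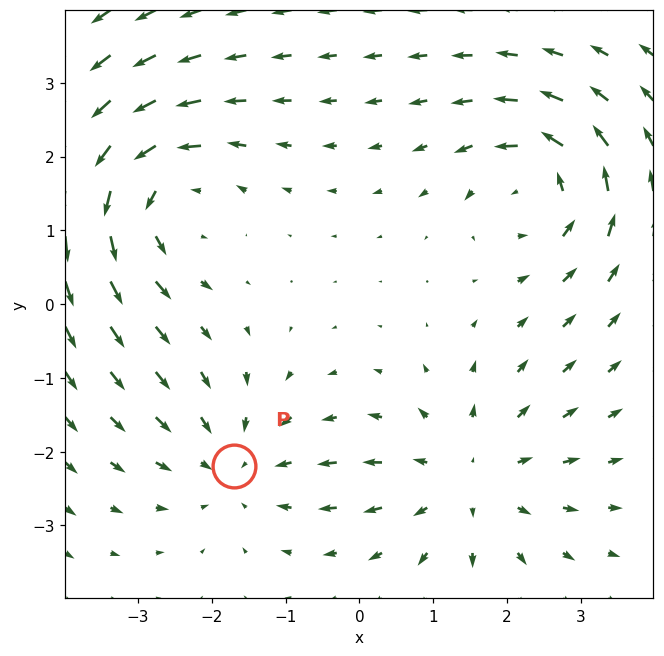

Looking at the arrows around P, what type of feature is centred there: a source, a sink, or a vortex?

At P (-1.7, -2.2) the arrows converge inward. Divergence about -3, curl ≈0 — negative divergence with near-zero curl is a sink.

sink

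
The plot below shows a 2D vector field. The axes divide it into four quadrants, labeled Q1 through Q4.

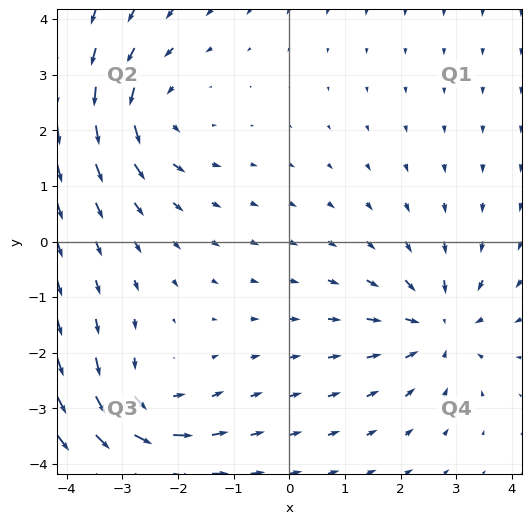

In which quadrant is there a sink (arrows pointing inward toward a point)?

The sink sits at approximately (2.7, -1.5), which lies in quadrant Q4. The divergence there is about -4, negative as expected for a sink.

Q4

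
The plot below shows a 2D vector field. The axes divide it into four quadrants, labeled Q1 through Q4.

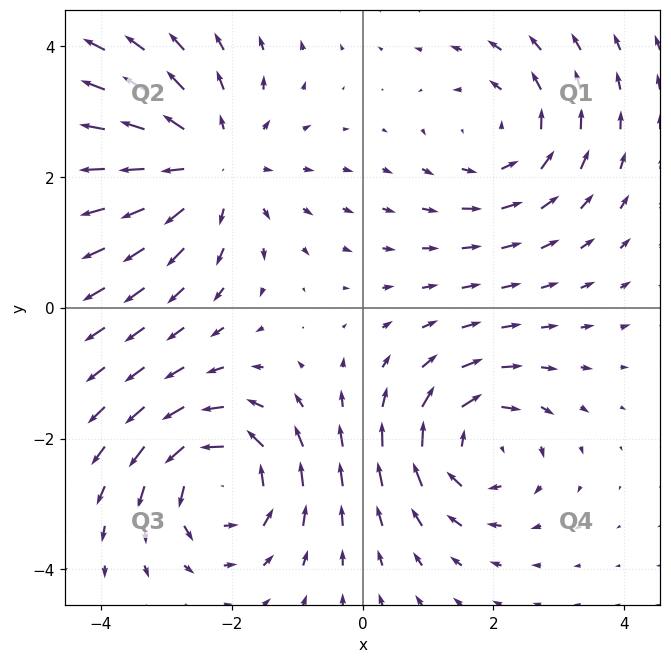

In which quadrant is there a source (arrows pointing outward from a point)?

Q2

The source sits at approximately (-2.4, 2.2), which lies in quadrant Q2. The divergence there is about +3, positive as expected for a source.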